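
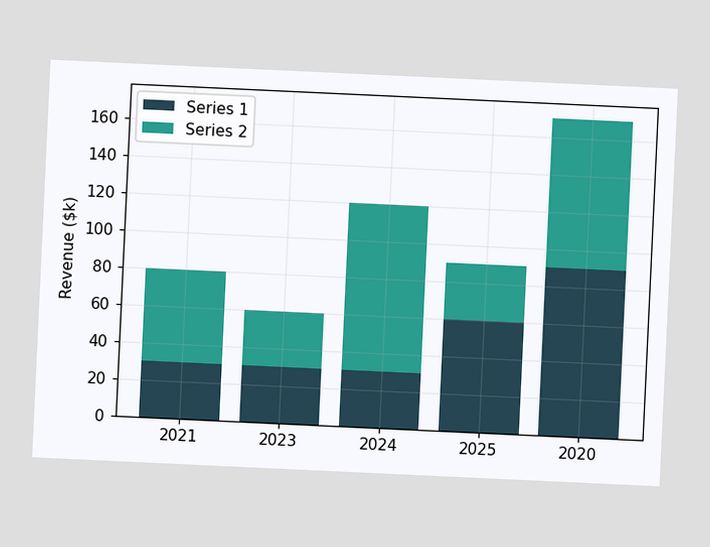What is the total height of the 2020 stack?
The chart is tilted about 3° clockwise. The 2020 stack's top reaches $170k on the y-axis.

$170k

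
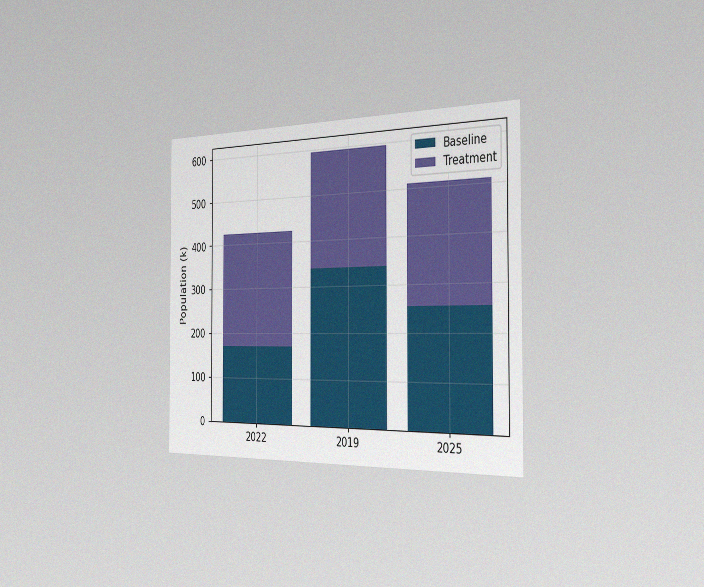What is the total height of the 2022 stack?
The chart is viewed slightly from the right, with some photo noise. The 2022 stack's top reaches 425k on the y-axis.

425k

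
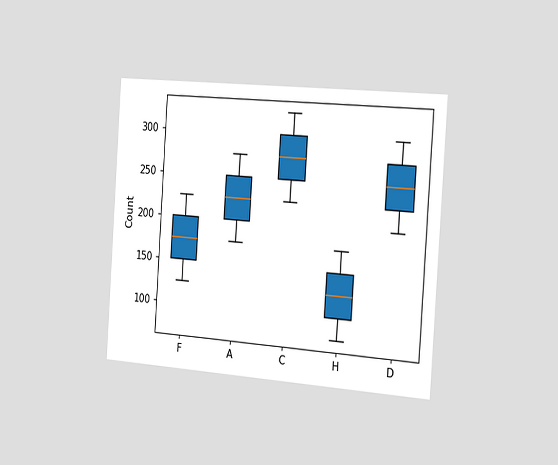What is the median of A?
225

The chart is tilted about 4° clockwise and viewed slightly from the right. The median line in the A box sits at 225.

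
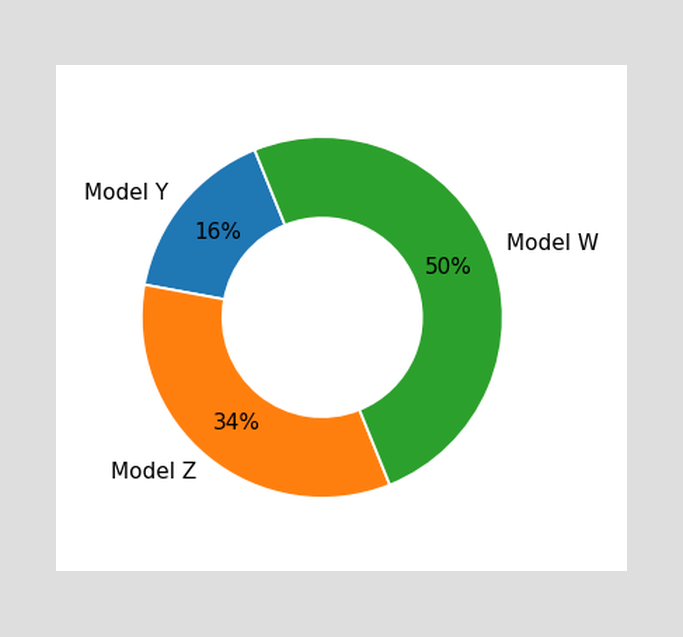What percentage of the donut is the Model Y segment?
The Model Y segment takes up 16% of the ring.

16%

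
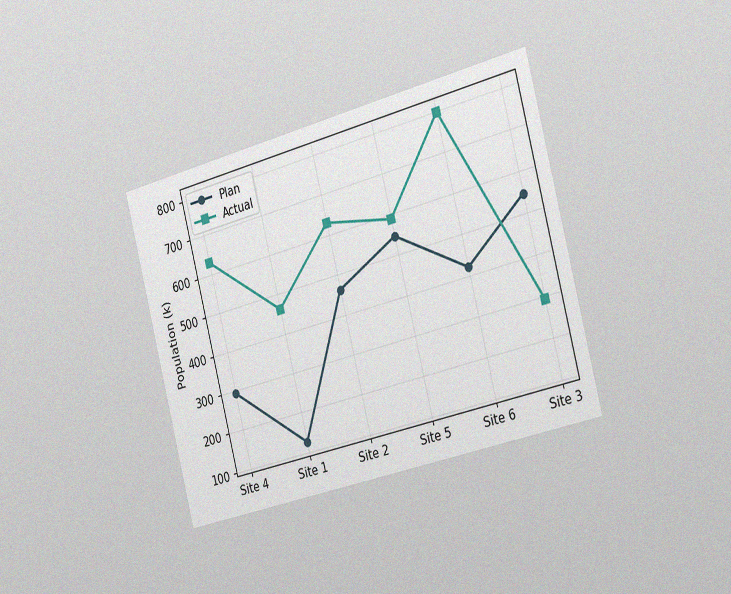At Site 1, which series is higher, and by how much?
Actual, by 336k

The chart is tilted about 15° counter-clockwise and viewed slightly from the right, with some photo noise. At Site 1, Actual sits above the other line by 336k.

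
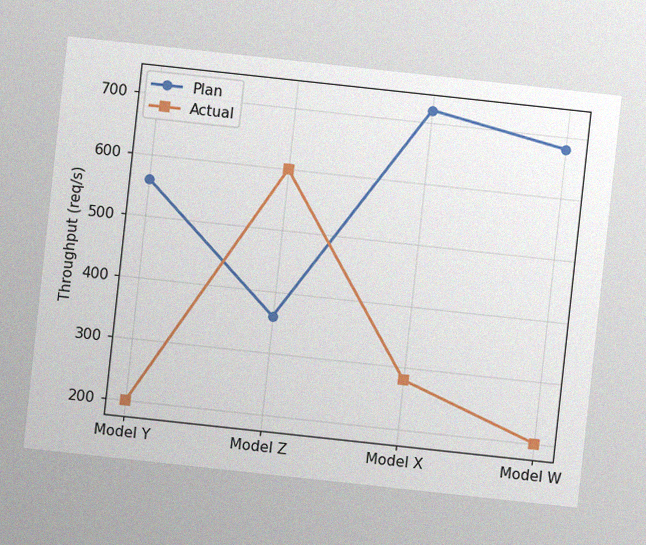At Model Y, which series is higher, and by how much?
The chart is tilted about 6° clockwise, with some photo noise. At Model Y, Plan sits above the other line by 360req/s.

Plan, by 360req/s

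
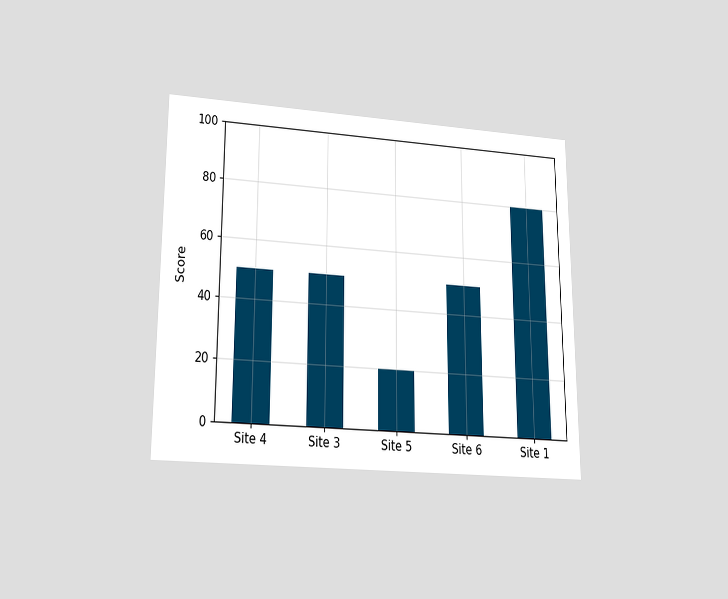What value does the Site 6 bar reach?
50

The chart is viewed slightly from below. Reading along the chart's y-axis, the Site 6 bar reaches 50.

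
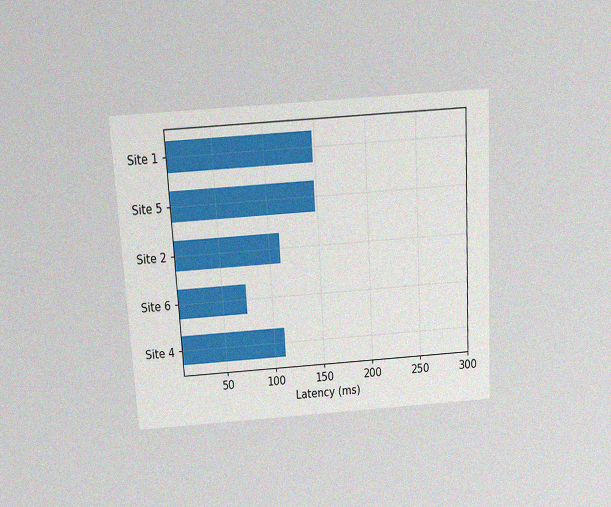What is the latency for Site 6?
The chart is tilted about 3° counter-clockwise and viewed slightly from above, with some photo noise. Reading along the chart's x-axis, the Site 6 bar reaches 74ms.

74ms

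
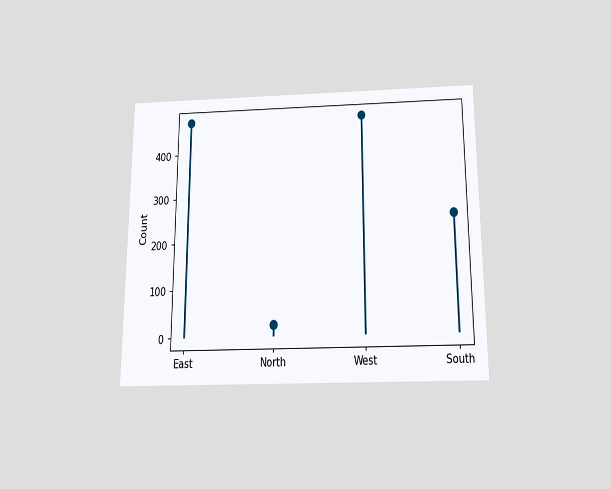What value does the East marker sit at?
The chart is viewed slightly from below. The East marker sits at 475.

475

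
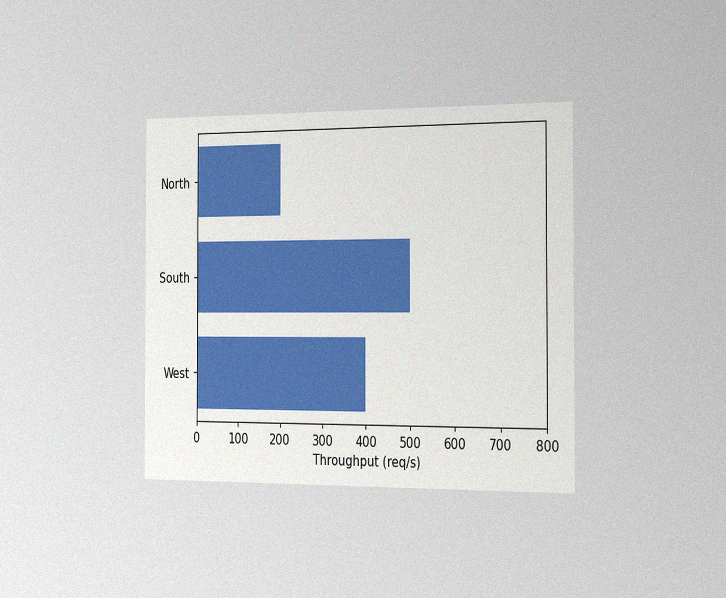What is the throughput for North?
The chart is viewed slightly from the right, with some photo noise. Reading along the chart's x-axis, the North bar reaches 200req/s.

200req/s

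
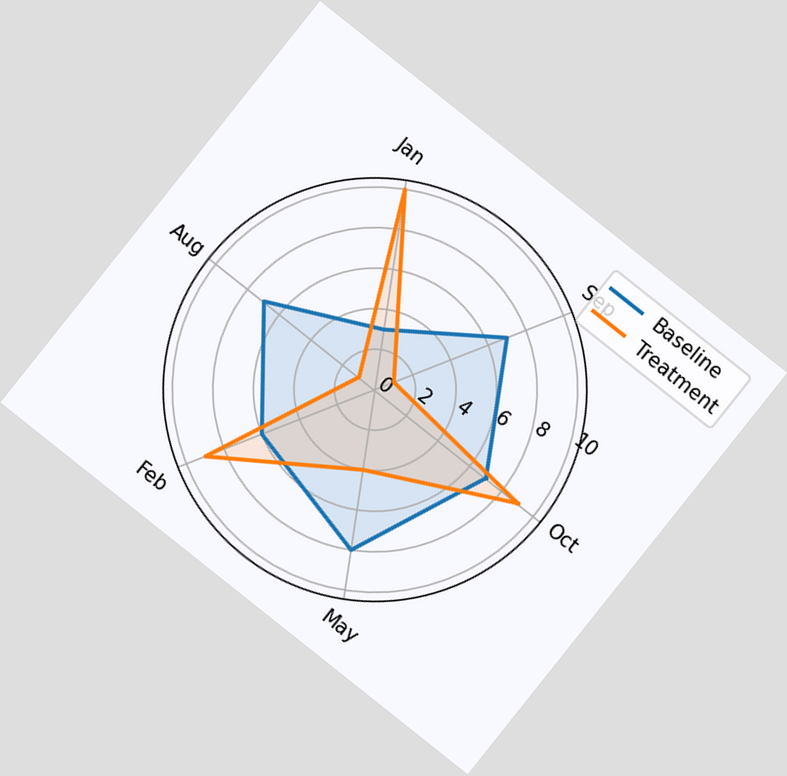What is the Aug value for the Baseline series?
7

The chart is tilted about 39° clockwise. On the Aug axis, Baseline reaches 7.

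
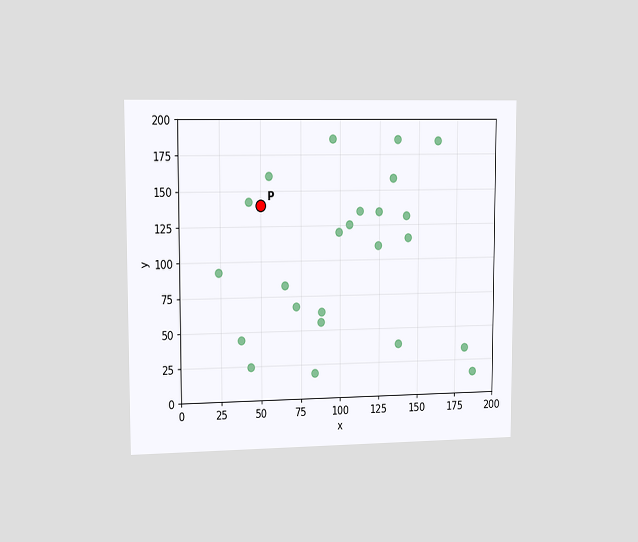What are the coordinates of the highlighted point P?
(50, 140)

The chart is viewed slightly from the left. Following the gridlines from P to each axis, P sits at (50, 140).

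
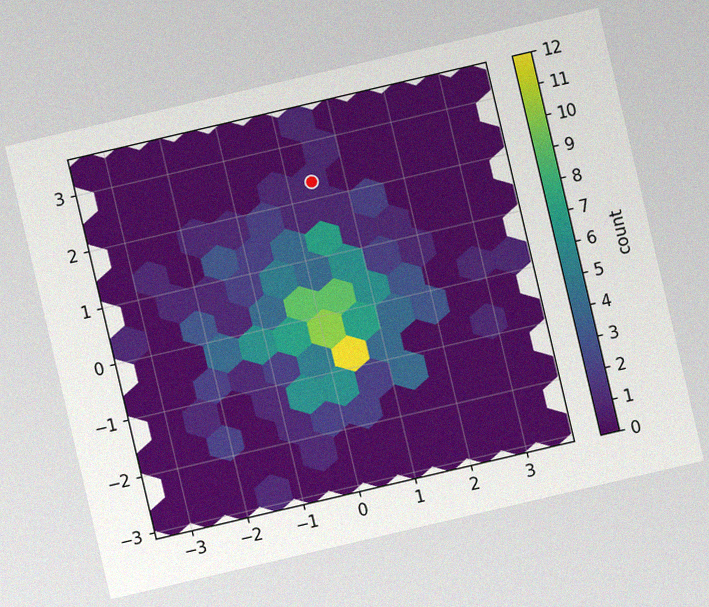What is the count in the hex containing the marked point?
1

The chart is tilted about 13° counter-clockwise, with some photo noise. The marked hex reads 1 on the colorbar.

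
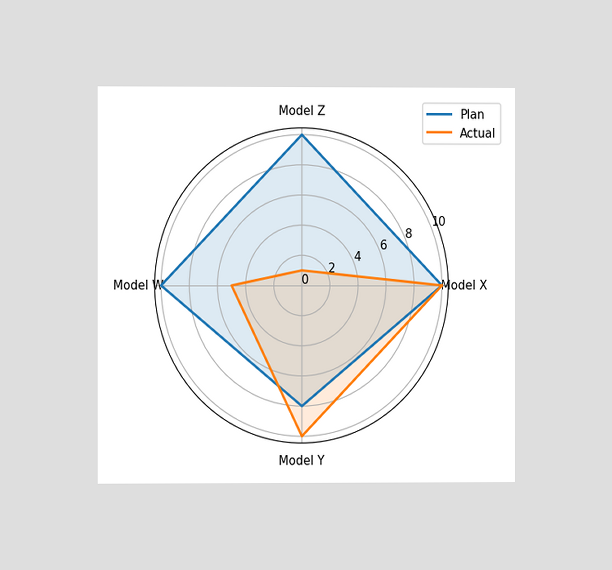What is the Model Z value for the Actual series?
1

The chart is viewed at a slight angle. On the Model Z axis, Actual reaches 1.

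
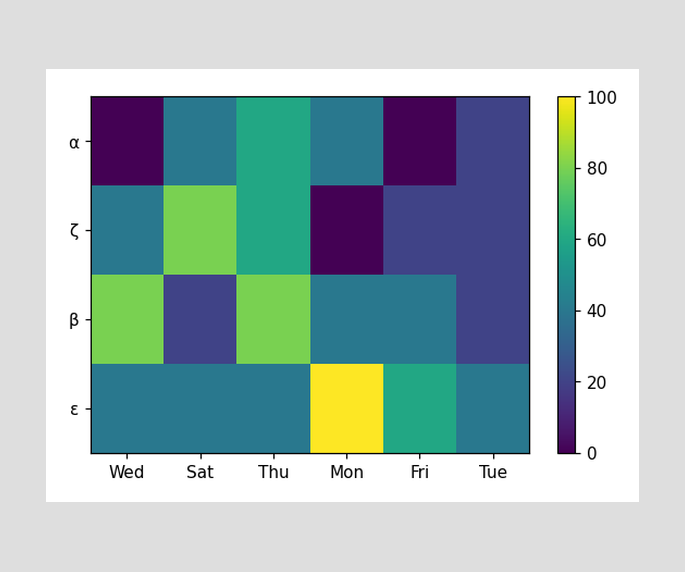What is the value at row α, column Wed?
0

Matching cell (α, Wed) against the colorbar gives 0.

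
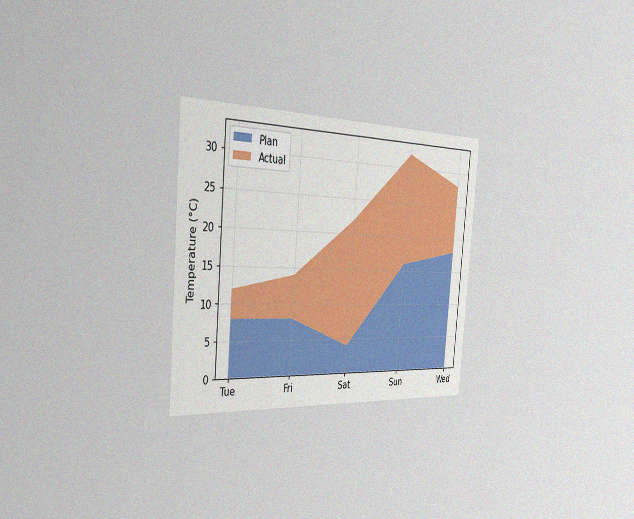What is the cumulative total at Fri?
The chart is tilted about 5° clockwise and viewed slightly from the left, with some photo noise. The stacked total at Fri reaches 14°C.

14°C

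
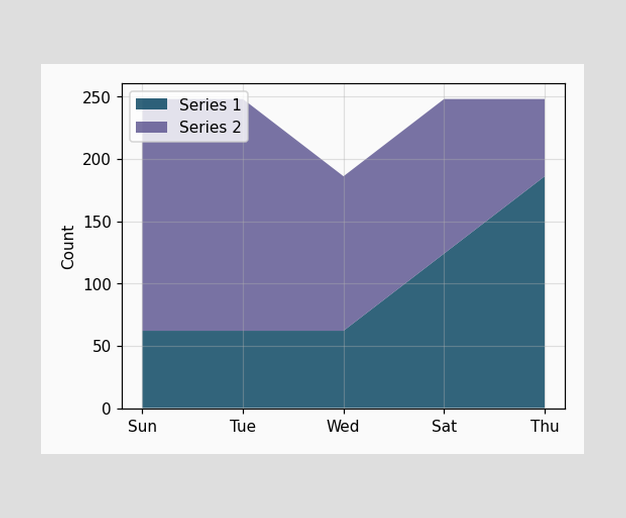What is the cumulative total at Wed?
186

The stacked total at Wed reaches 186.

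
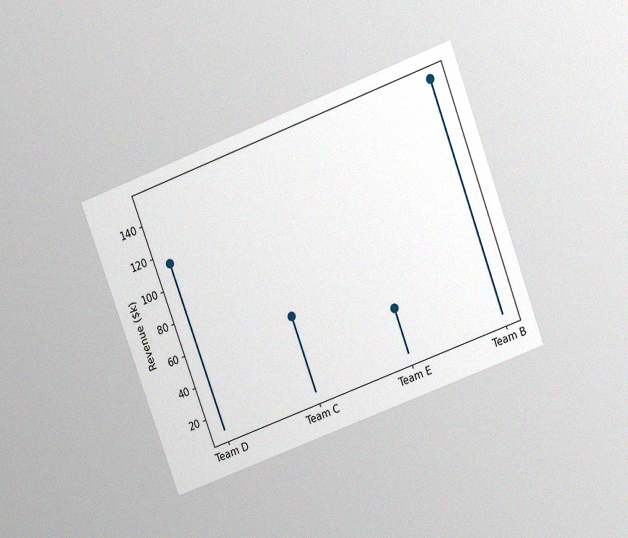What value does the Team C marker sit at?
$57k

The chart is tilted about 20° counter-clockwise and viewed slightly from above, with some photo noise. The Team C marker sits at $57k.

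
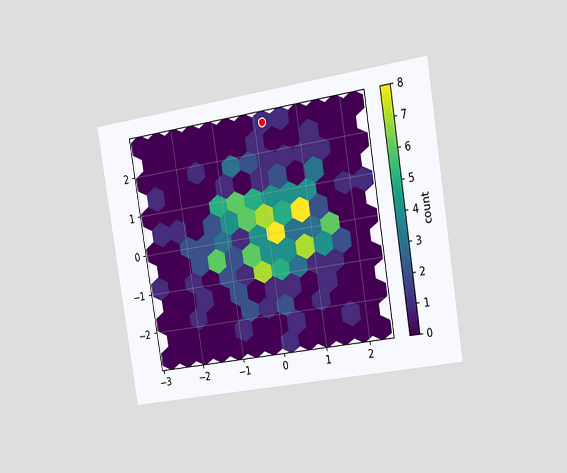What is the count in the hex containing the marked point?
1

The chart is tilted about 9° counter-clockwise and viewed slightly from the right. The marked hex reads 1 on the colorbar.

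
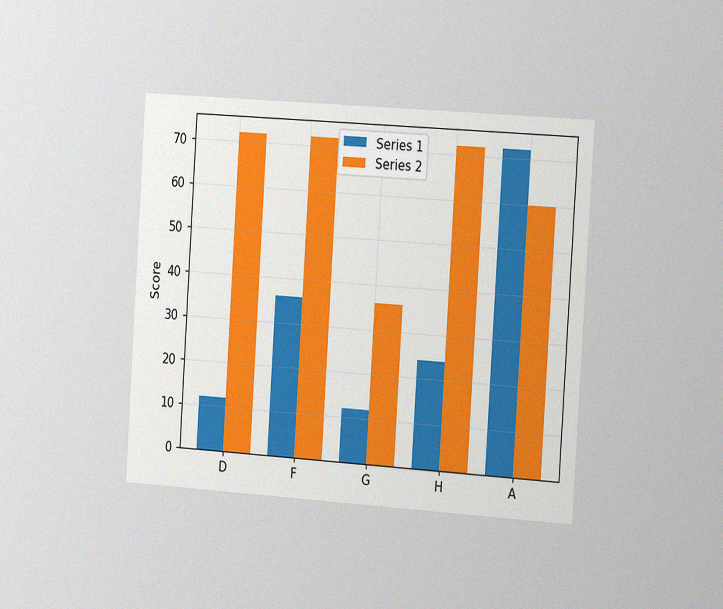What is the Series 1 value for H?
The chart is tilted about 4° clockwise and viewed slightly from the right, with some photo noise. The Series 1 bar at H reaches 24 on the y-axis.

24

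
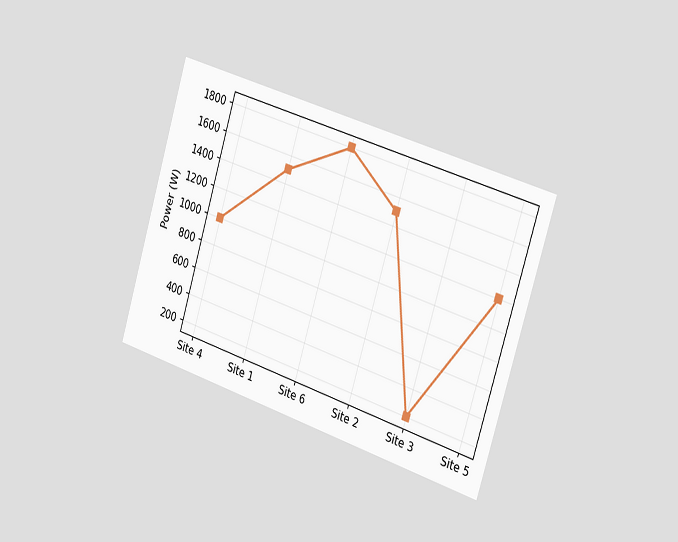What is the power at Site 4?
1000W

The chart is tilted about 17° clockwise and viewed slightly from the right. At Site 4, the line is at 1000W.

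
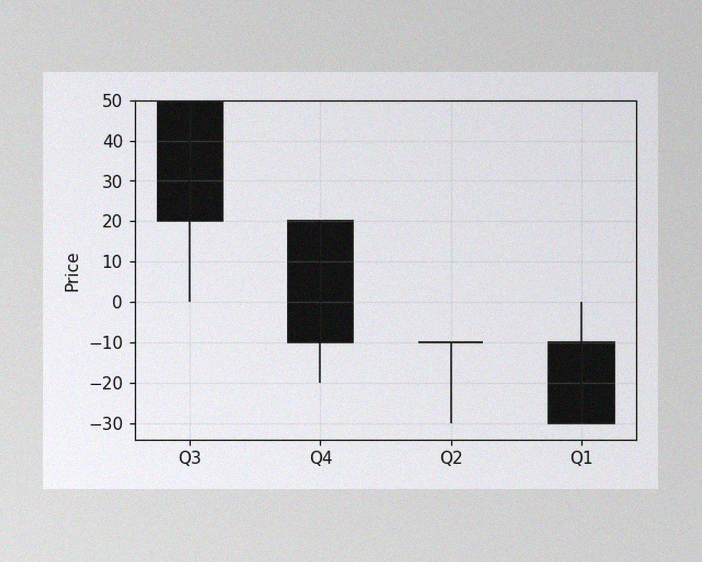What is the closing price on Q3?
20

The image has some photo noise and uneven lighting. The Q3 candle closes at 20.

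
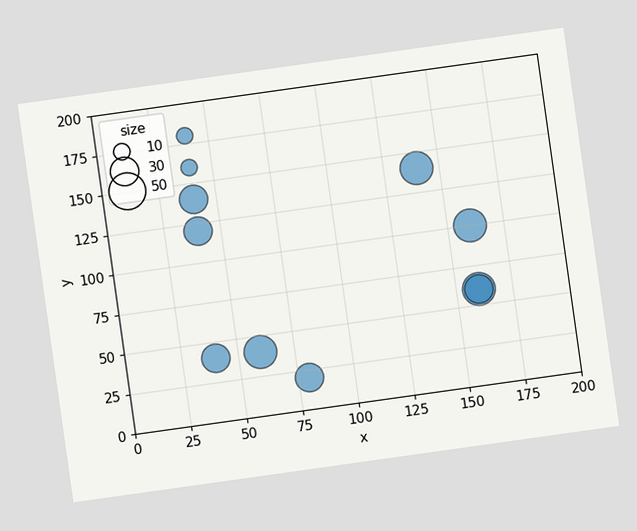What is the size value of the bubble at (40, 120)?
30

The chart is tilted about 8° counter-clockwise. Matching the bubble at (40, 120) against the size legend gives 30.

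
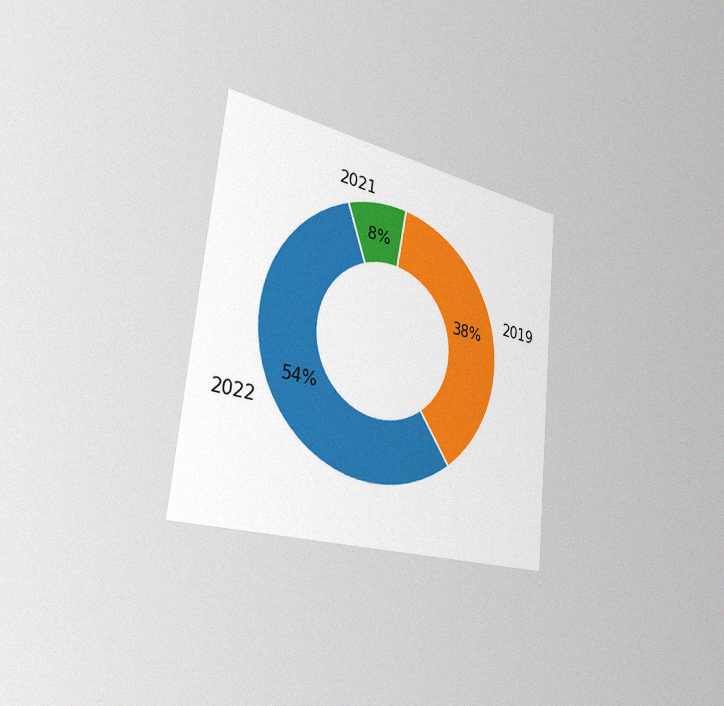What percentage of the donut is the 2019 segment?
38%

The chart is tilted about 6° clockwise and viewed slightly from the left, with some photo noise. The 2019 segment takes up 38% of the ring.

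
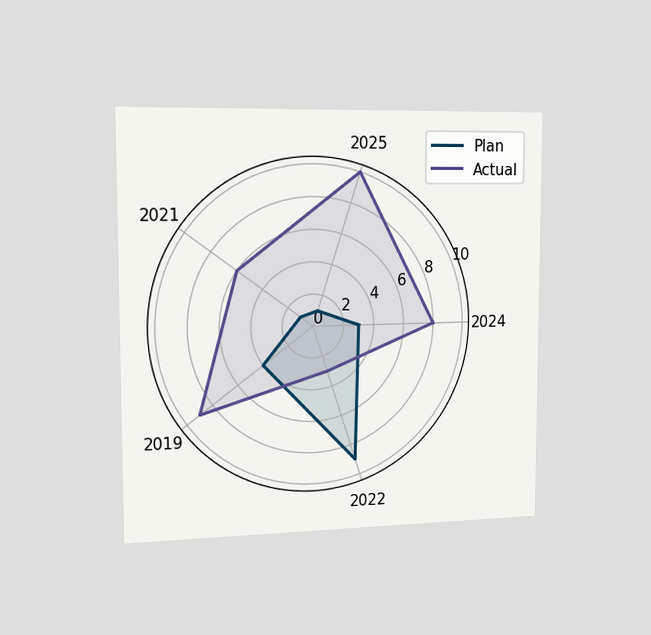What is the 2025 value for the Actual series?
The chart is viewed slightly from the left. On the 2025 axis, Actual reaches 10.

10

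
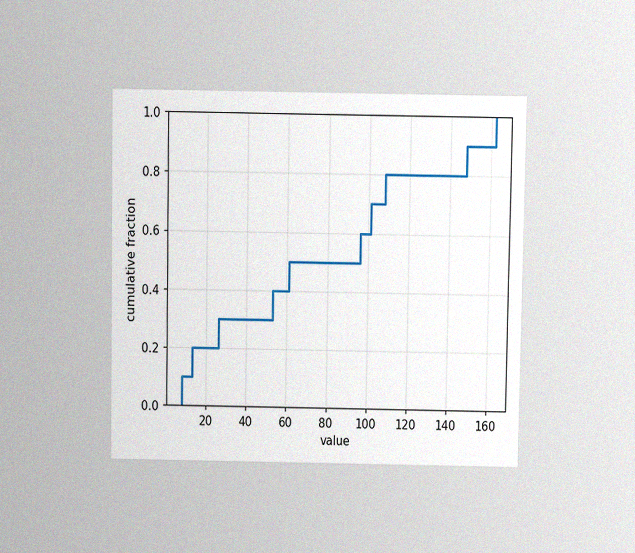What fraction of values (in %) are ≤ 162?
100%

The chart is viewed slightly from above, with some photo noise. At x=162 the ECDF step is at 100%.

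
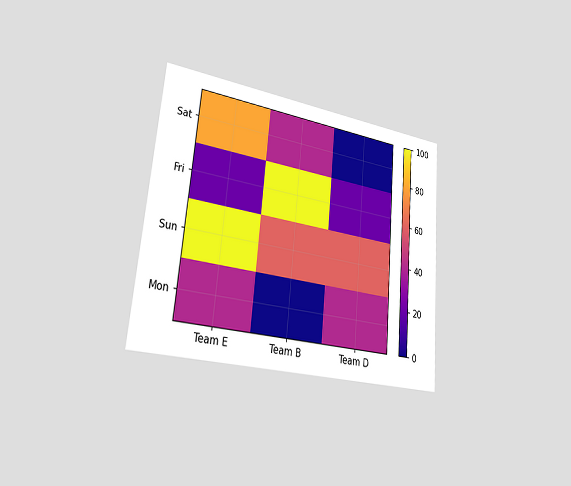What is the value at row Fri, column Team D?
20

The chart is tilted about 5° clockwise and viewed slightly from the left. Matching cell (Fri, Team D) against the colorbar gives 20.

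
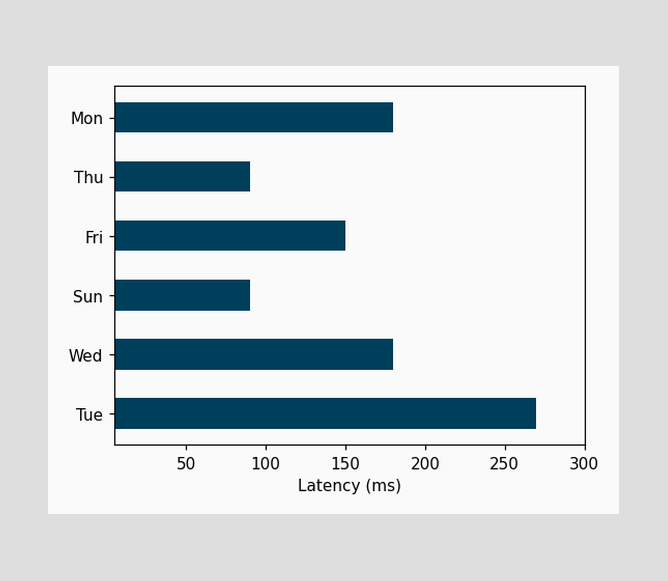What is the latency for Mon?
180ms

Reading along the chart's x-axis, the Mon bar reaches 180ms.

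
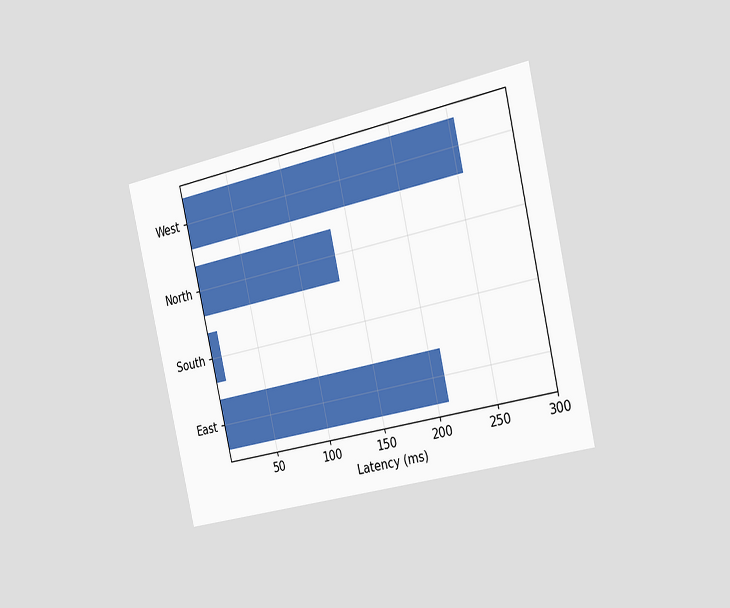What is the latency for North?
135ms

The chart is tilted about 13° counter-clockwise and viewed slightly from the right. Reading along the chart's x-axis, the North bar reaches 135ms.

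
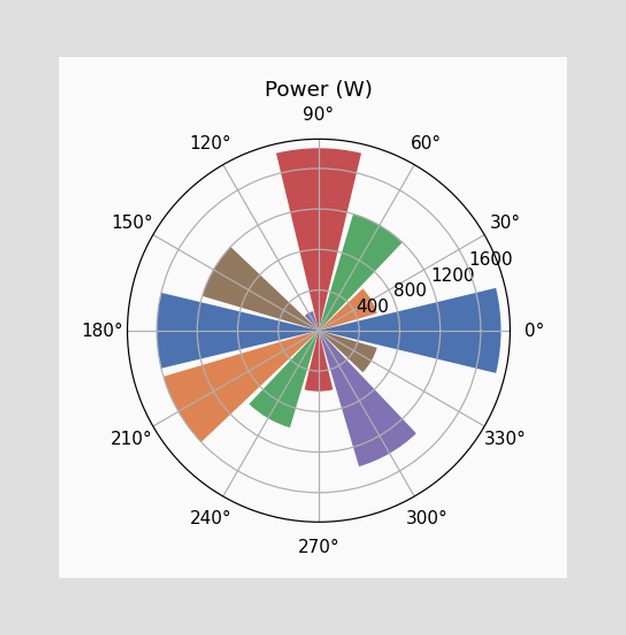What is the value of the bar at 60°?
1200W

The bar at 60° reaches 1200W on the radial axis.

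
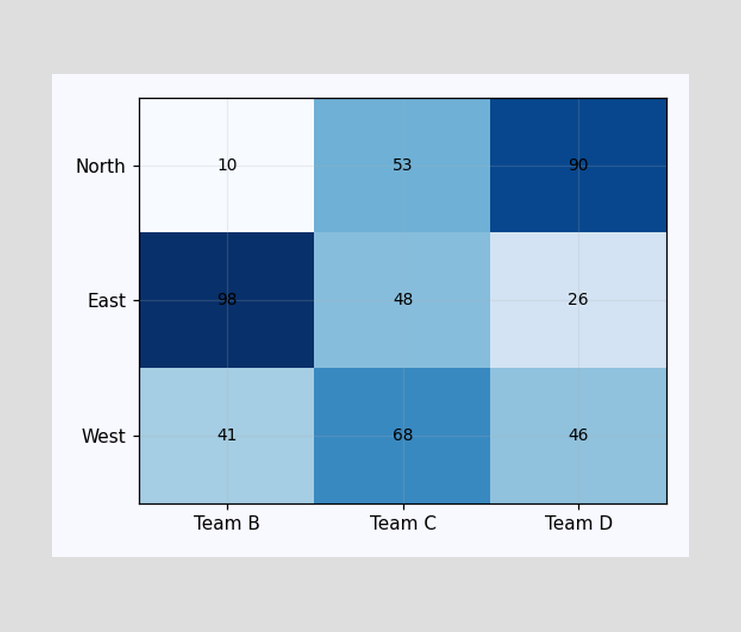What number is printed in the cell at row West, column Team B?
41

The (West, Team B) cell reads 41.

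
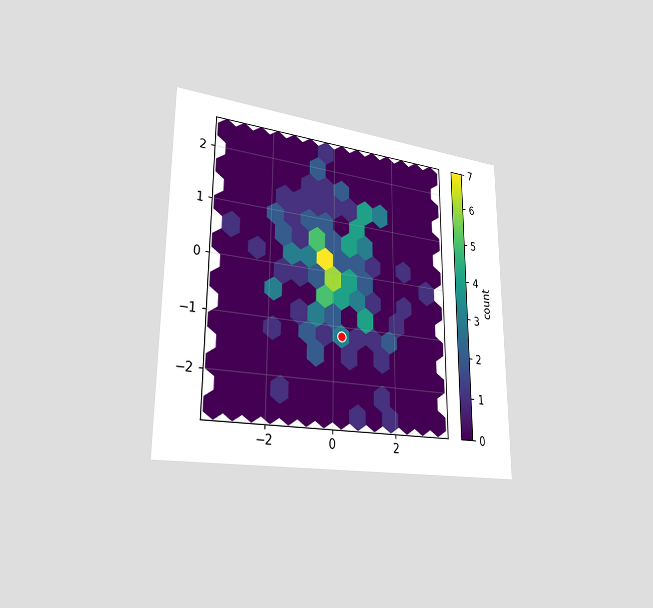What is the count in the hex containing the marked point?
3

The chart is viewed slightly from the left. The marked hex reads 3 on the colorbar.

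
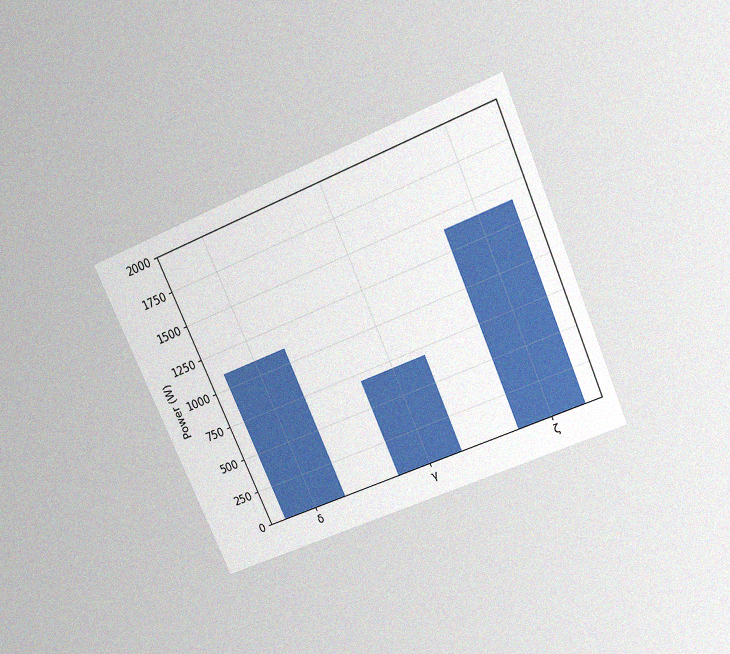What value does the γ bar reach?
700W

The chart is tilted about 24° counter-clockwise and viewed slightly from above, with some photo noise. Reading along the chart's y-axis, the γ bar reaches 700W.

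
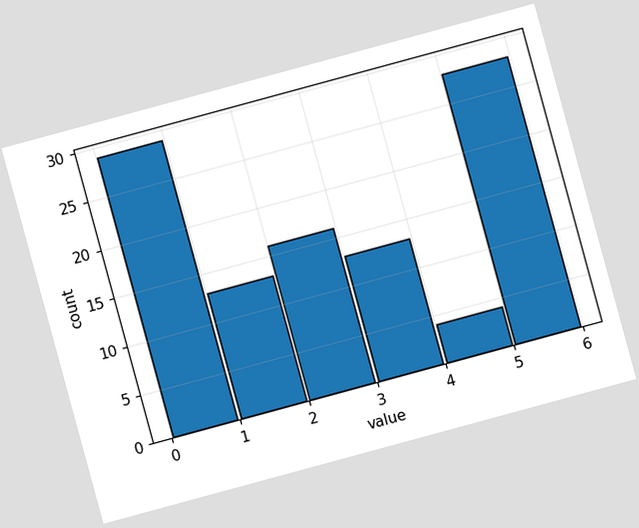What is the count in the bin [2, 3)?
16

The chart is tilted about 15° counter-clockwise. The [2, 3) bin has height 16.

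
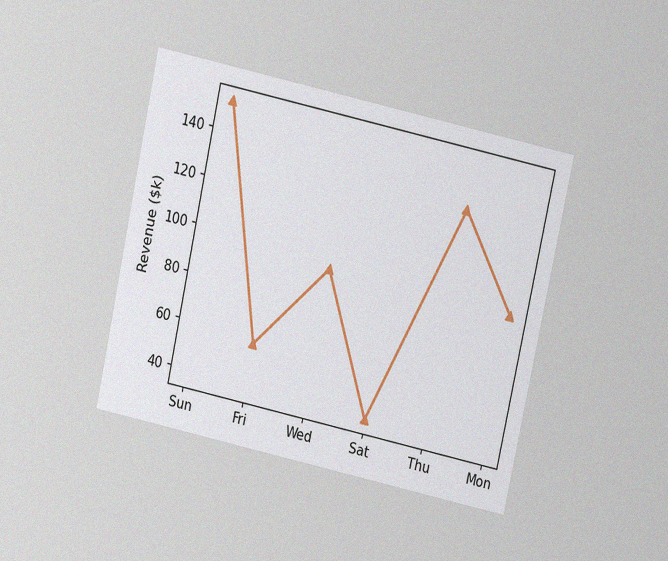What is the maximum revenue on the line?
The chart is tilted about 12° clockwise and viewed slightly from above, with some photo noise. The highest point is at Sun, and reading across to the y-axis gives $152k.

$152k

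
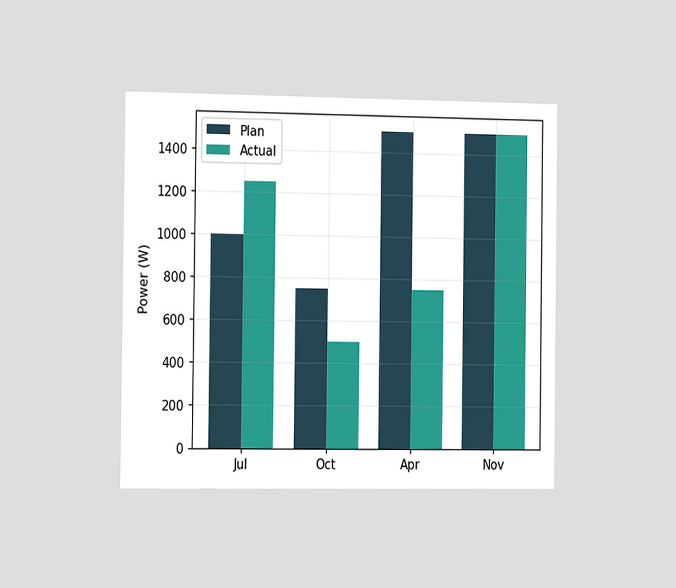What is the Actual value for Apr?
The chart is viewed slightly from the left. The Actual bar at Apr reaches 750W on the y-axis.

750W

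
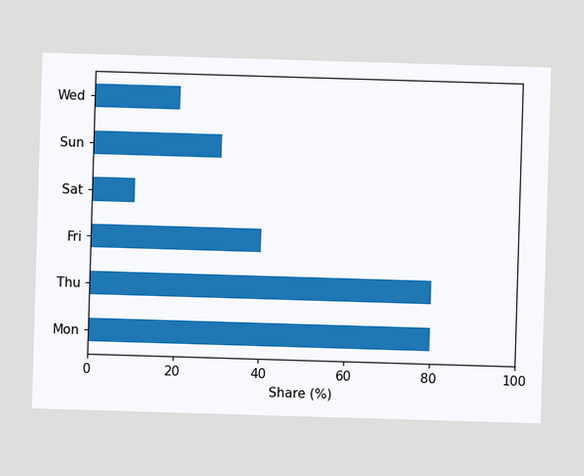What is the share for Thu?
80%

Reading along the chart's x-axis, the Thu bar reaches 80%.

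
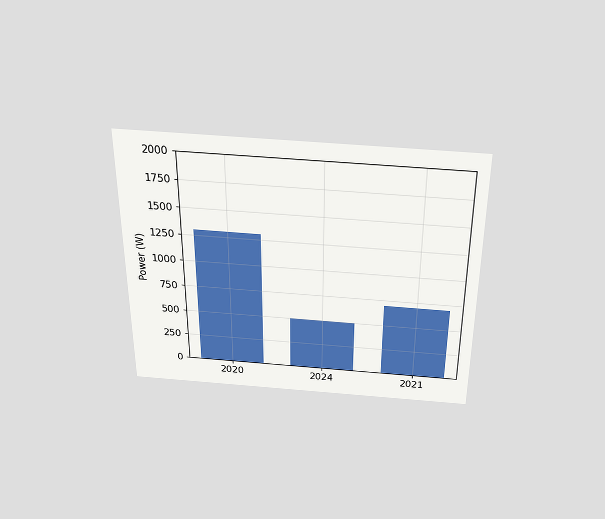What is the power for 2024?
The chart is viewed slightly from above. Reading along the chart's y-axis, the 2024 bar reaches 500W.

500W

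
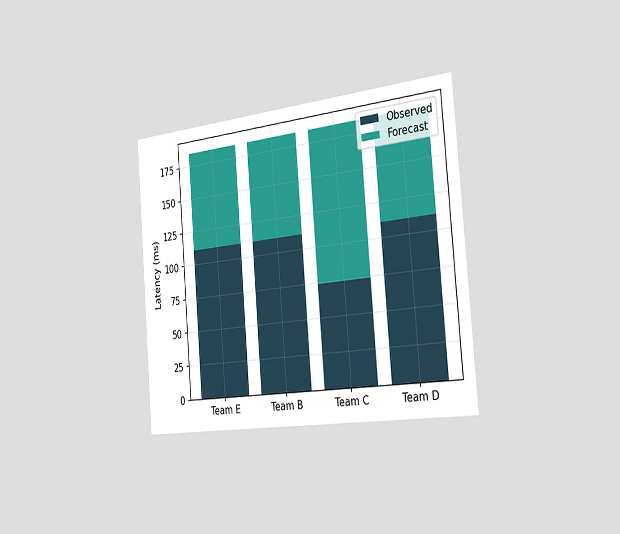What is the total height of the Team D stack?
185ms

The chart is tilted about 5° counter-clockwise and viewed slightly from the right. The Team D stack's top reaches 185ms on the y-axis.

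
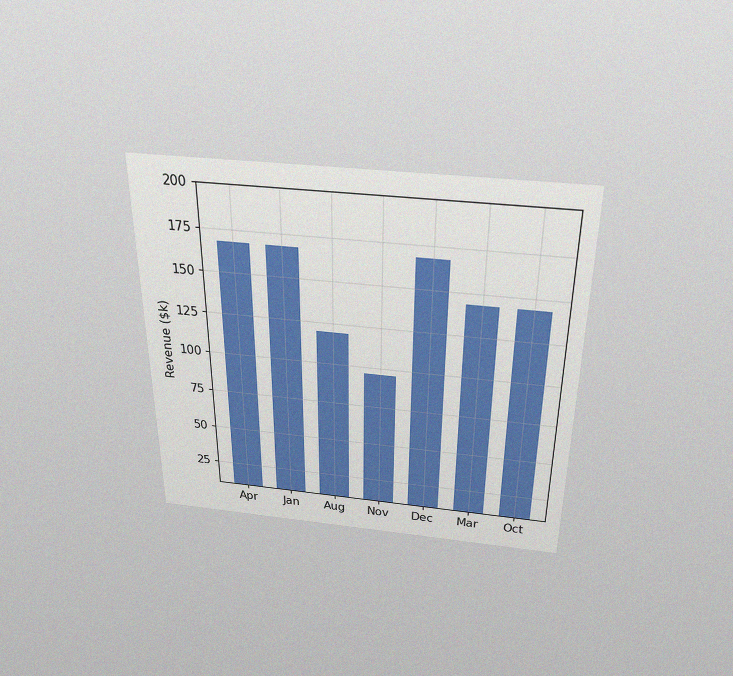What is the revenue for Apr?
$168k

The chart is viewed slightly from above, with some photo noise. Reading along the chart's y-axis, the Apr bar reaches $168k.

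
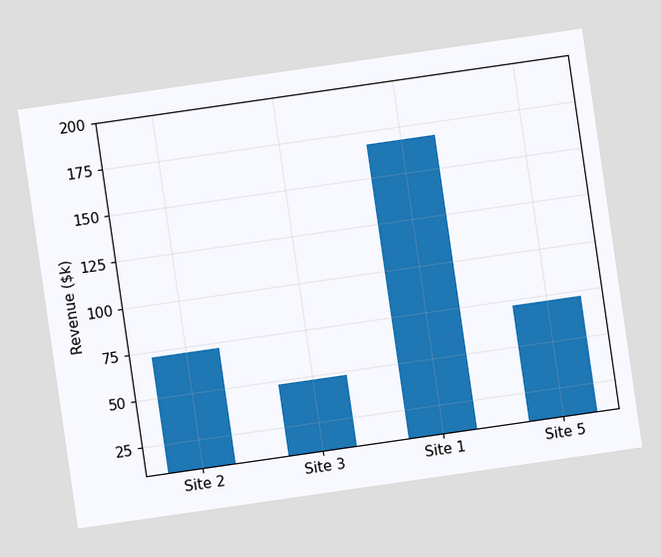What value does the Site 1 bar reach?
$168k

The chart is tilted about 8° counter-clockwise. Reading along the chart's y-axis, the Site 1 bar reaches $168k.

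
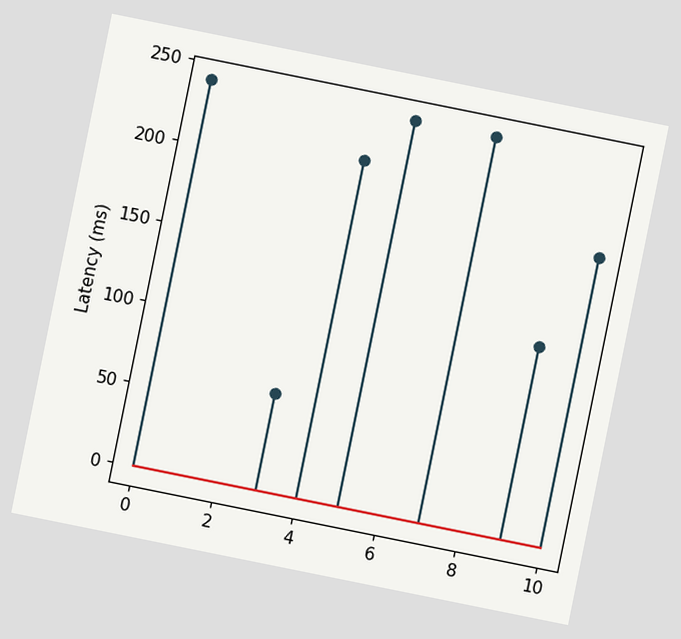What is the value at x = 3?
60ms

The chart is tilted about 11° clockwise. The stem at x=3 reaches 60ms.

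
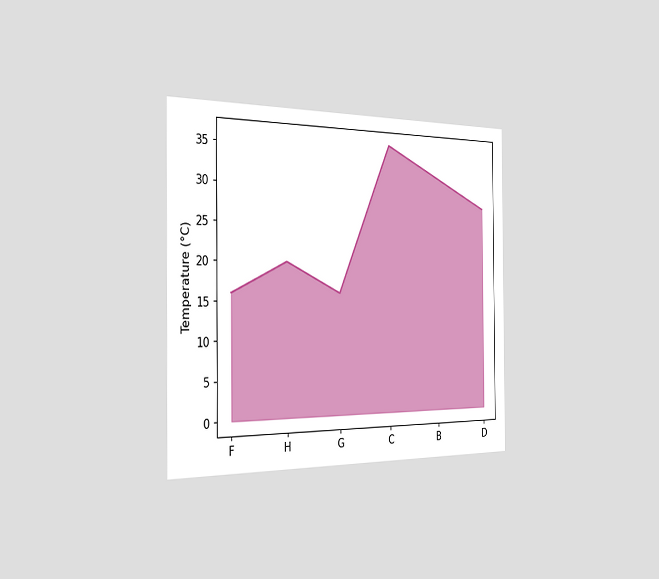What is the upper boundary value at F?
The chart is viewed slightly from the left. At F the upper boundary is at 16°C.

16°C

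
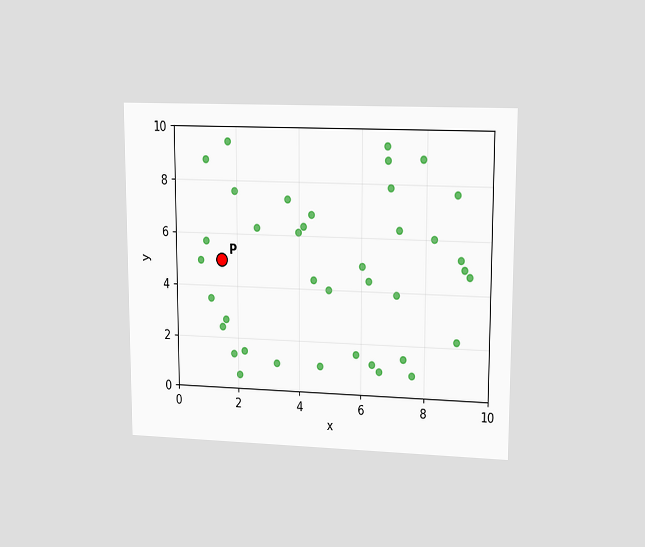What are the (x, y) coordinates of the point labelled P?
(1.5, 5)

The chart is viewed at a slight angle. Following the gridlines from P to each axis, P sits at (1.5, 5).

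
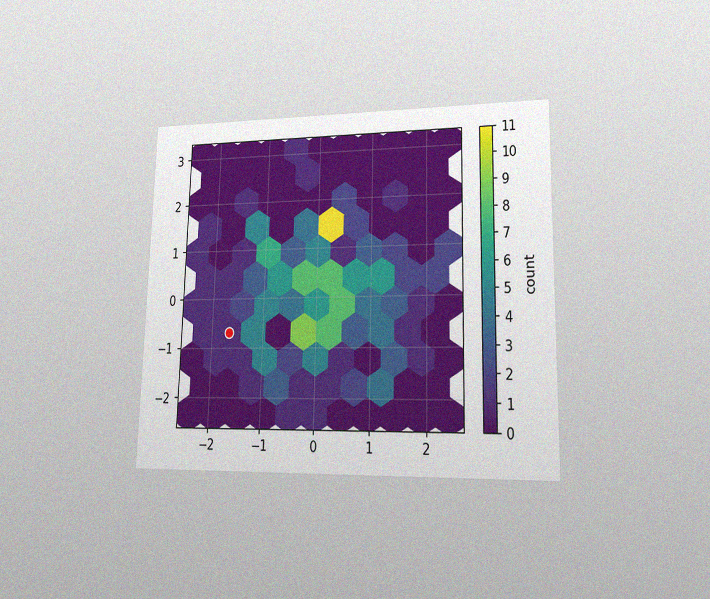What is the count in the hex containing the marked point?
1

The chart is viewed at a slight angle, with some photo noise. The marked hex reads 1 on the colorbar.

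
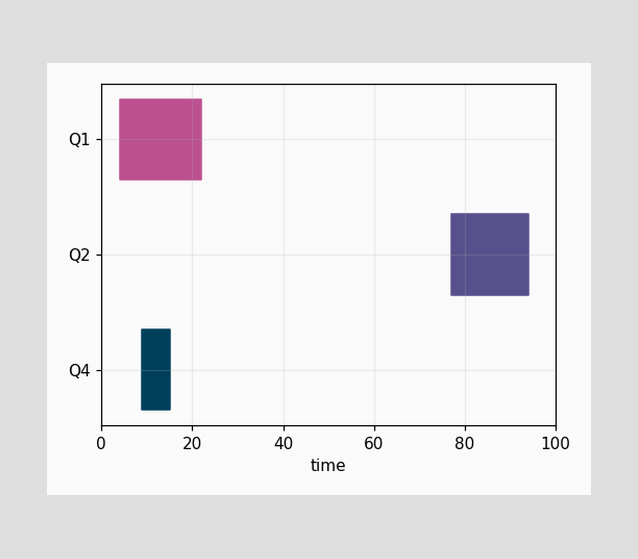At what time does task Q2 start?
77

The Q2 bar begins at t=77.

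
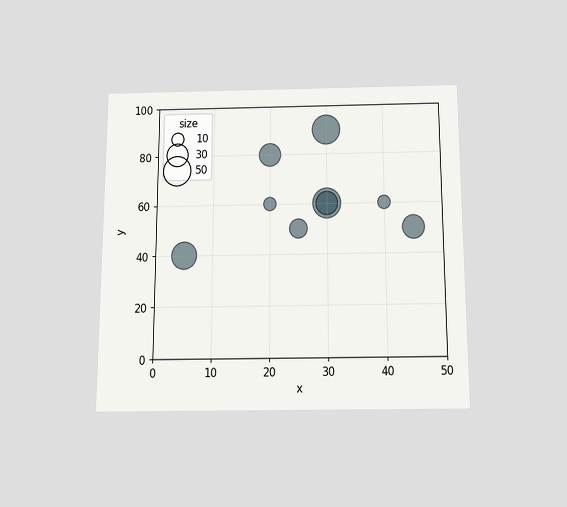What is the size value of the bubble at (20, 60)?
The chart is viewed slightly from below. Matching the bubble at (20, 60) against the size legend gives 10.

10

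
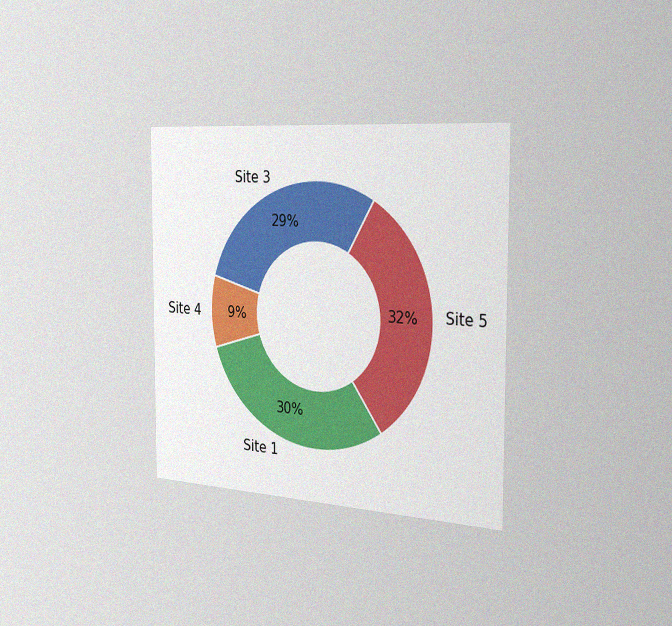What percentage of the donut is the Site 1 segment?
The chart is viewed slightly from the right, with some photo noise. The Site 1 segment takes up 30% of the ring.

30%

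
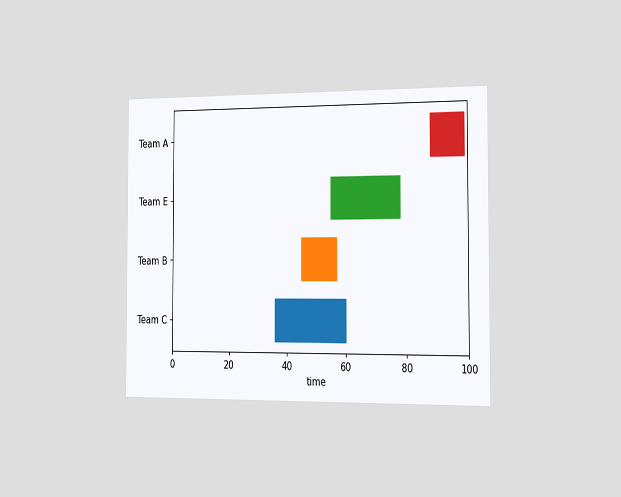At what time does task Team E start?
55

The chart is viewed slightly from the right. The Team E bar begins at t=55.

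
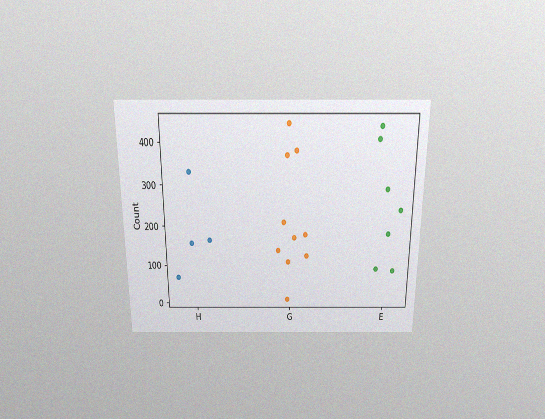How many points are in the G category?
10

The chart is viewed slightly from above, with some photo noise. Counting the markers in the G column gives 10.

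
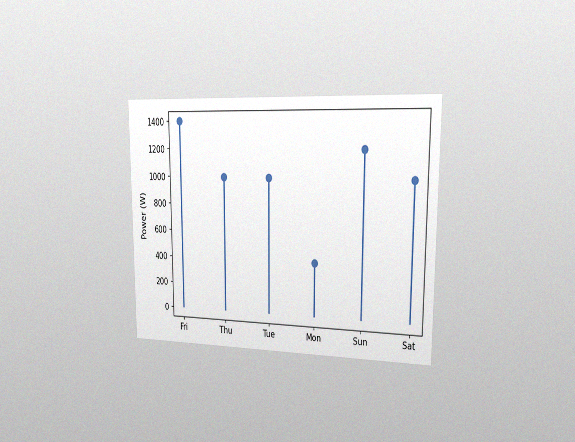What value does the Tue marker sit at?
1000W

The chart is viewed slightly from the right, with some photo noise. The Tue marker sits at 1000W.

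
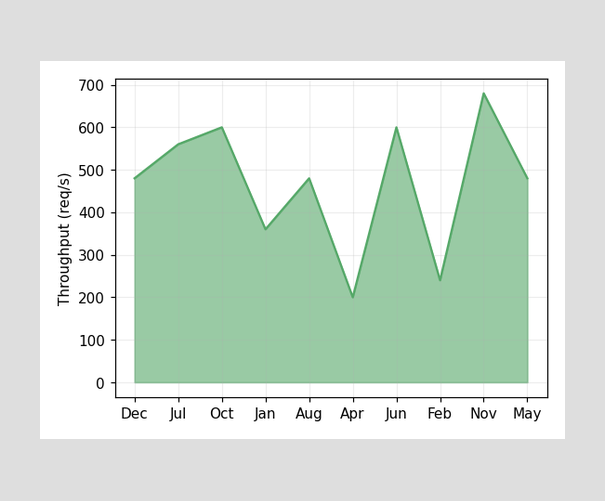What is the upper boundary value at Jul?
At Jul the upper boundary is at 560req/s.

560req/s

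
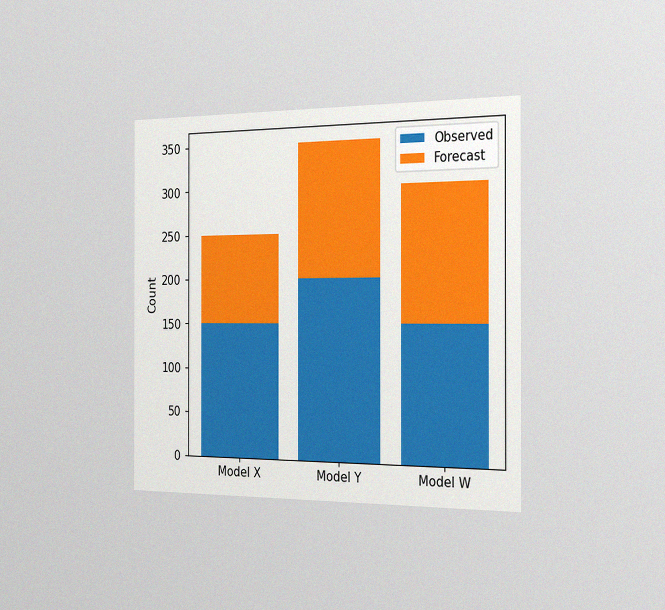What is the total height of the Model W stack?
300

The chart is viewed slightly from the right, with some photo noise. The Model W stack's top reaches 300 on the y-axis.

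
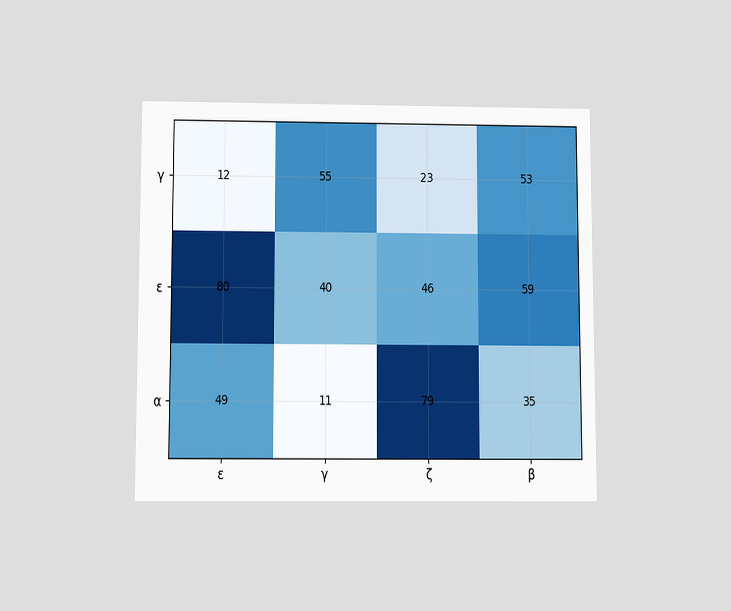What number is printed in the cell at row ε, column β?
59

The chart is viewed slightly from below. The (ε, β) cell reads 59.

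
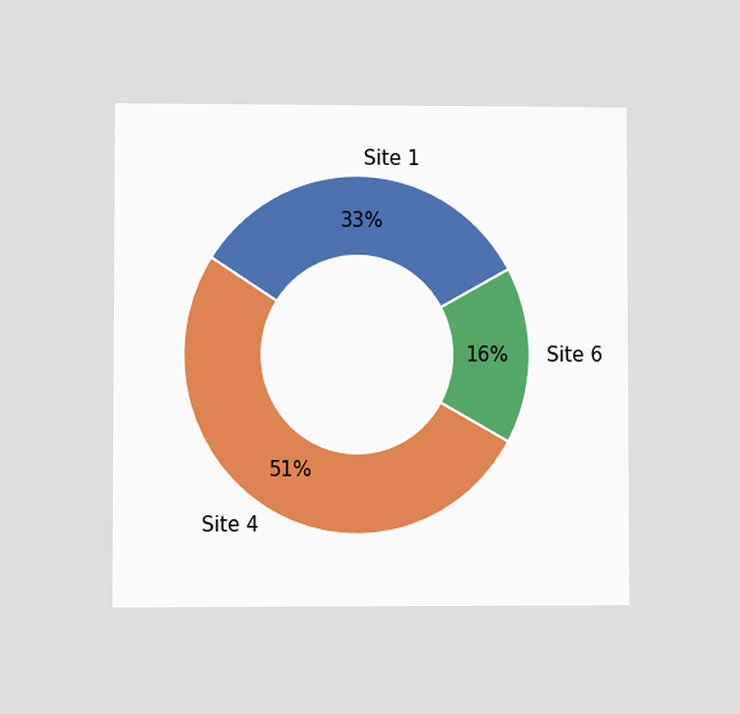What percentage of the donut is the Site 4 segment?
51%

The chart is viewed at a slight angle. The Site 4 segment takes up 51% of the ring.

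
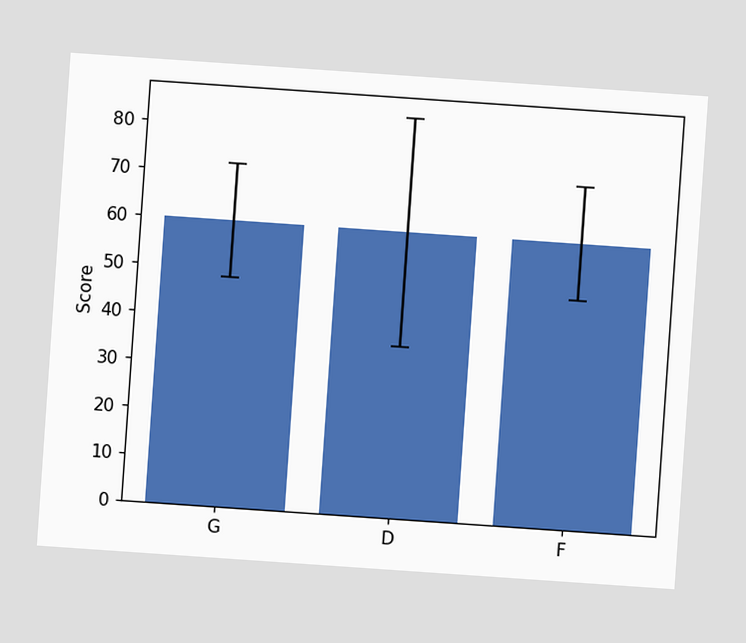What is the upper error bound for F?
The chart is tilted about 4° clockwise. The F bar's upper whisker reaches 72.

72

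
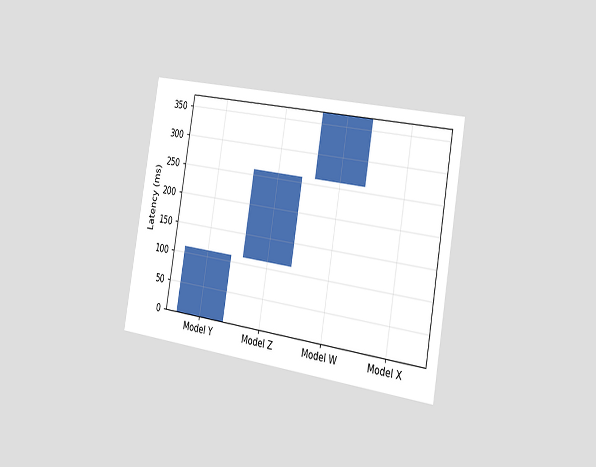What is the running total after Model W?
370ms

The chart is tilted about 10° clockwise and viewed slightly from the right. After Model W the running total reaches 370ms.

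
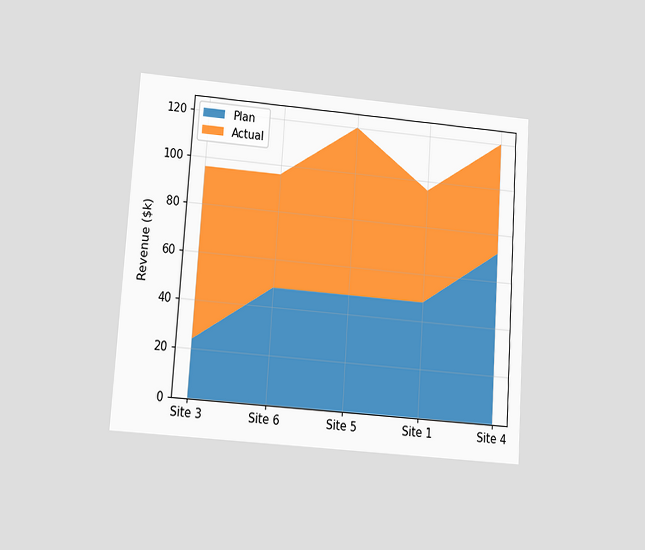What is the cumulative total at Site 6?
The chart is tilted about 4° clockwise and viewed at a slight angle. The stacked total at Site 6 reaches $96k.

$96k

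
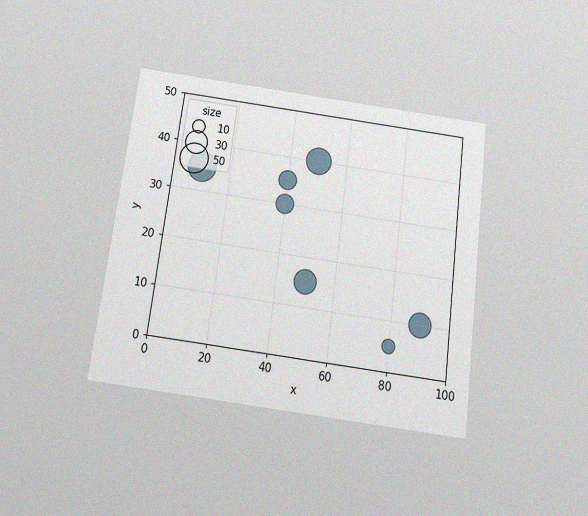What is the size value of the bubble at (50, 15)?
30

The chart is tilted about 7° clockwise and viewed slightly from below, with some photo noise. Matching the bubble at (50, 15) against the size legend gives 30.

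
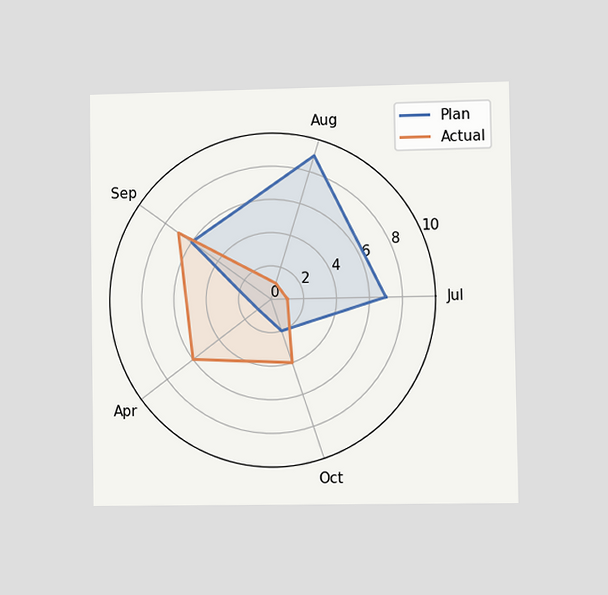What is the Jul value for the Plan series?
7

The chart is viewed at a slight angle. On the Jul axis, Plan reaches 7.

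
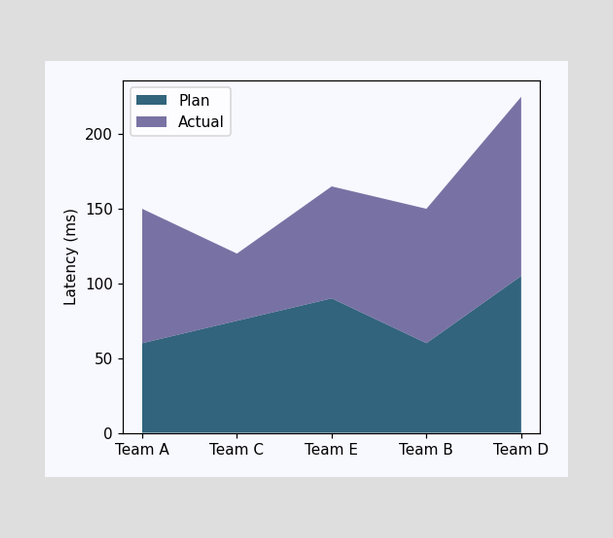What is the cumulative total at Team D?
The stacked total at Team D reaches 225ms.

225ms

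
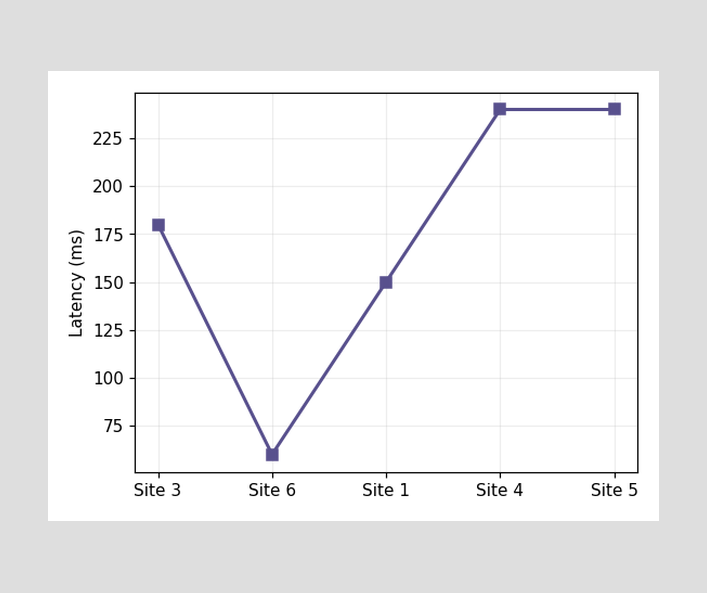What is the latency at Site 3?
At Site 3, the line is at 180ms.

180ms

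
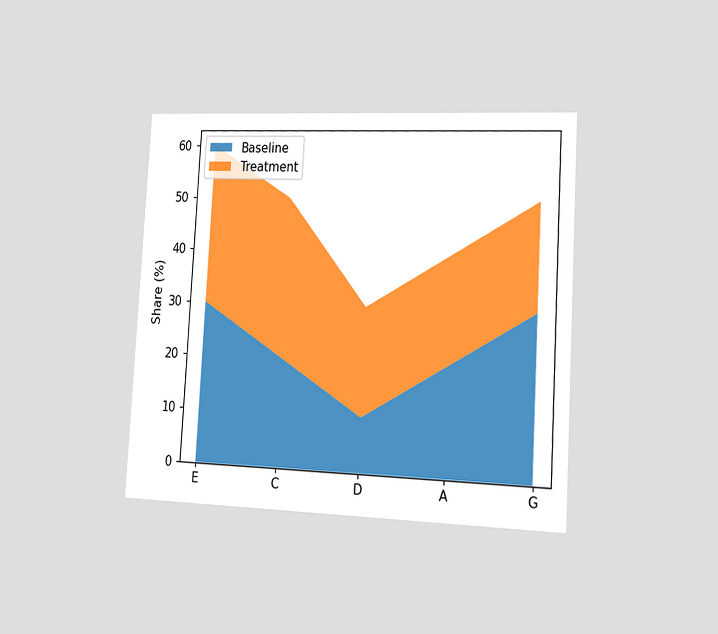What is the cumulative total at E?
60%

The chart is tilted about 3° clockwise and viewed slightly from the right. The stacked total at E reaches 60%.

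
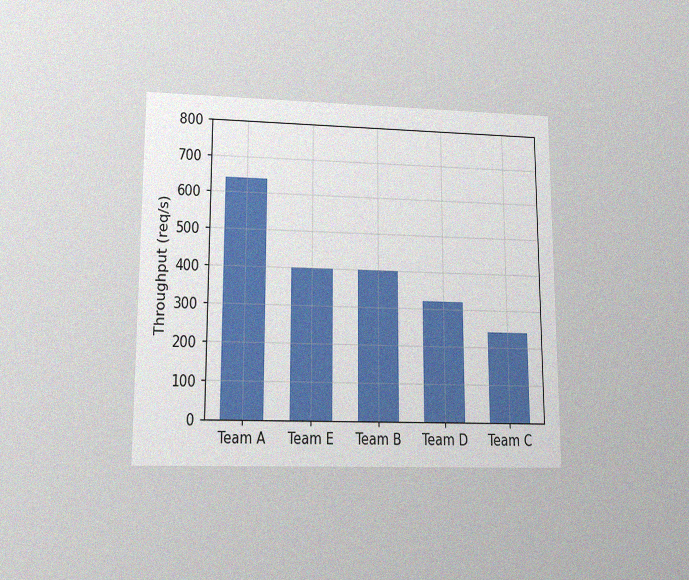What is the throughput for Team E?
The chart is viewed at a slight angle, with some photo noise. Reading along the chart's y-axis, the Team E bar reaches 400req/s.

400req/s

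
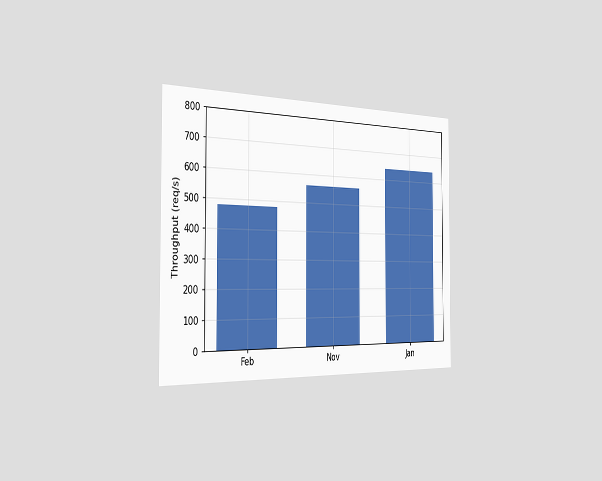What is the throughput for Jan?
The chart is viewed slightly from the left. Reading along the chart's y-axis, the Jan bar reaches 640req/s.

640req/s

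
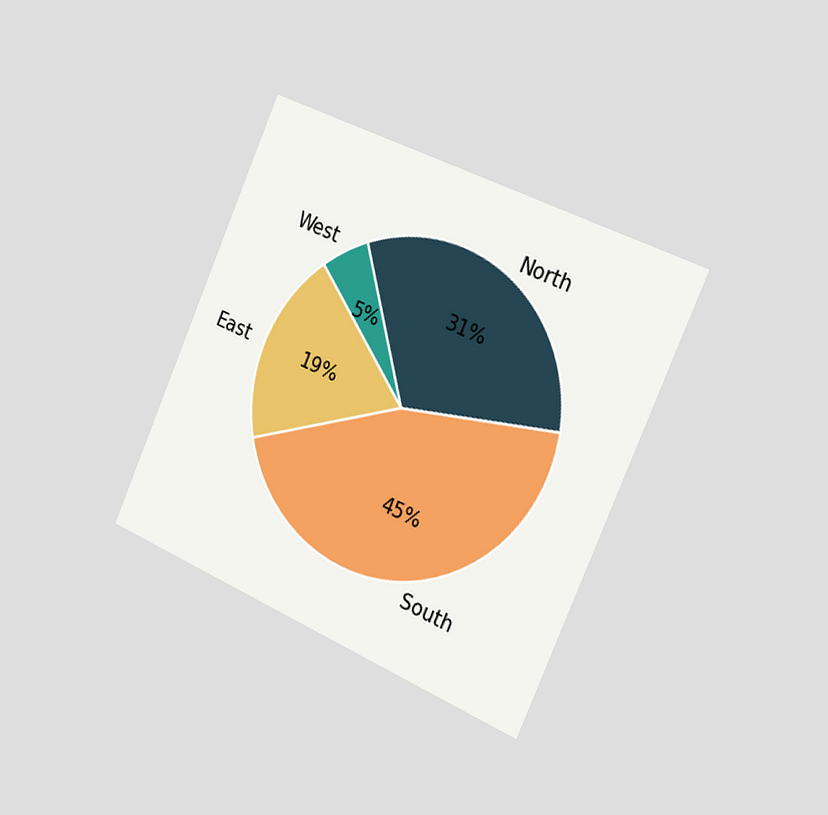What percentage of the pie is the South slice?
The chart is tilted about 24° clockwise and viewed slightly from the right. The South slice takes up 45% of the pie.

45%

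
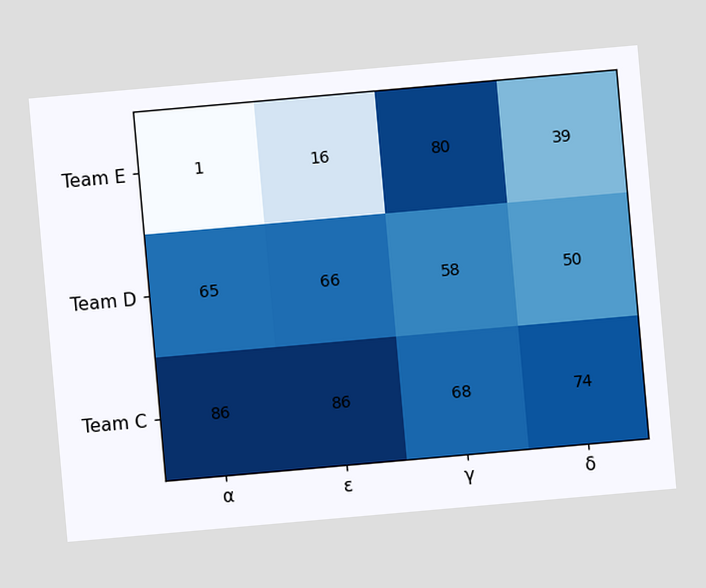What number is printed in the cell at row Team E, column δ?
39

The chart is tilted about 5° counter-clockwise. The (Team E, δ) cell reads 39.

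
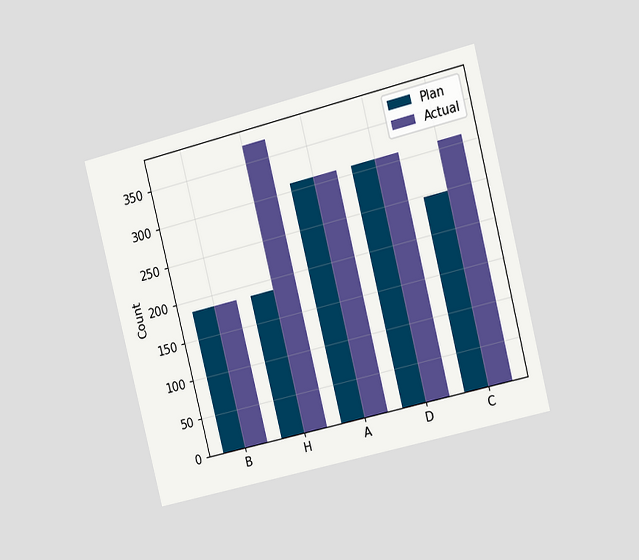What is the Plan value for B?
186

The chart is tilted about 14° counter-clockwise and viewed slightly from the right. The Plan bar at B reaches 186 on the y-axis.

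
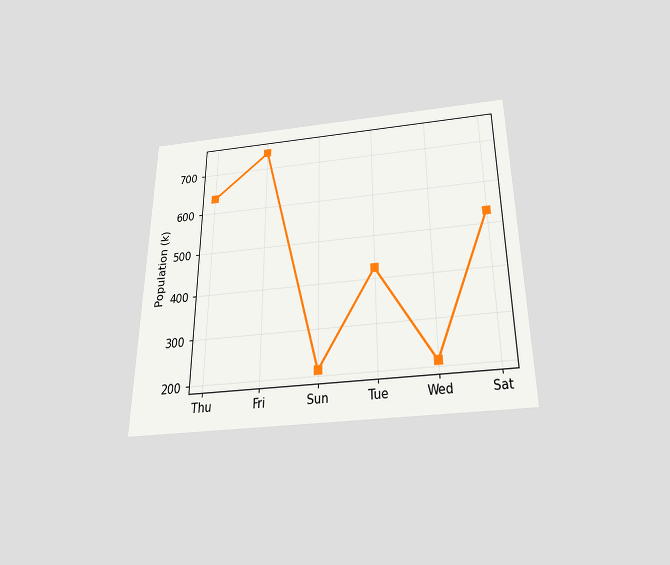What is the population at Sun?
212k

The chart is viewed slightly from below. At Sun, the line is at 212k.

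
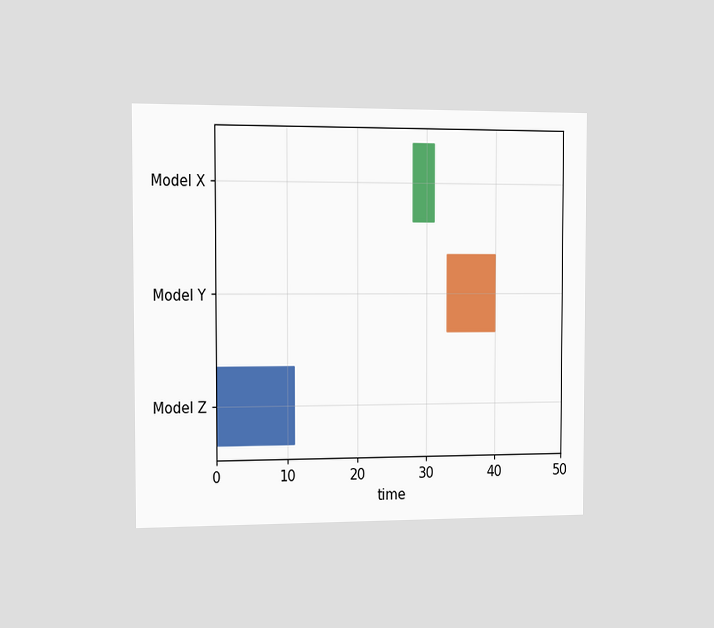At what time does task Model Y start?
33

The chart is viewed slightly from the left. The Model Y bar begins at t=33.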